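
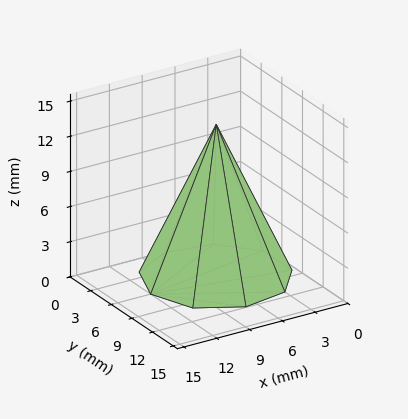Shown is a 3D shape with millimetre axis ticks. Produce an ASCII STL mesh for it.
Reading the render: the shape is a regular 9-sided pyramid, base circumscribed radius ≈ 6 mm, apex at z ≈ 13 mm (dimensions read to the nearest mm from the axis ticks). For the STL, each face is triangulated and given an outward normal.

solid part
  facet normal 0.0000 0.0000 -1.0000
    outer loop
      vertex 7.0 11.9 0.0
      vertex 10.6 9.9 0.0
      vertex 12.0 6.0 0.0
    endloop
  endfacet
  facet normal 0.0000 0.0000 -1.0000
    outer loop
      vertex 3.0 11.2 0.0
      vertex 7.0 11.9 0.0
      vertex 12.0 6.0 0.0
    endloop
  endfacet
  facet normal 0.0000 0.0000 -1.0000
    outer loop
      vertex 0.4 8.1 0.0
      vertex 3.0 11.2 0.0
      vertex 12.0 6.0 0.0
    endloop
  endfacet
  facet normal 0.0000 0.0000 -1.0000
    outer loop
      vertex 0.4 3.9 0.0
      vertex 0.4 8.1 0.0
      vertex 12.0 6.0 0.0
    endloop
  endfacet
  facet normal 0.0000 0.0000 -1.0000
    outer loop
      vertex 3.0 0.8 0.0
      vertex 0.4 3.9 0.0
      vertex 12.0 6.0 0.0
    endloop
  endfacet
  facet normal 0.0000 0.0000 -1.0000
    outer loop
      vertex 7.0 0.1 0.0
      vertex 3.0 0.8 0.0
      vertex 12.0 6.0 0.0
    endloop
  endfacet
  facet normal 0.0000 0.0000 -1.0000
    outer loop
      vertex 10.6 2.1 0.0
      vertex 7.0 0.1 0.0
      vertex 12.0 6.0 0.0
    endloop
  endfacet
  facet normal 0.8633 0.3099 0.3984
    outer loop
      vertex 12.0 6.0 0.0
      vertex 10.6 9.9 0.0
      vertex 6.0 6.0 13.0
    endloop
  endfacet
  facet normal 0.4455 0.8019 0.3982
    outer loop
      vertex 10.6 9.9 0.0
      vertex 7.0 11.9 0.0
      vertex 6.0 6.0 13.0
    endloop
  endfacet
  facet normal -0.1581 0.9037 0.3980
    outer loop
      vertex 7.0 11.9 0.0
      vertex 3.0 11.2 0.0
      vertex 6.0 6.0 13.0
    endloop
  endfacet
  facet normal -0.7029 0.5895 0.3980
    outer loop
      vertex 3.0 11.2 0.0
      vertex 0.4 8.1 0.0
      vertex 6.0 6.0 13.0
    endloop
  endfacet
  facet normal -0.9184 0.0000 0.3956
    outer loop
      vertex 0.4 8.1 0.0
      vertex 0.4 3.9 0.0
      vertex 6.0 6.0 13.0
    endloop
  endfacet
  facet normal -0.7029 -0.5895 0.3980
    outer loop
      vertex 0.4 3.9 0.0
      vertex 3.0 0.8 0.0
      vertex 6.0 6.0 13.0
    endloop
  endfacet
  facet normal -0.1581 -0.9037 0.3980
    outer loop
      vertex 3.0 0.8 0.0
      vertex 7.0 0.1 0.0
      vertex 6.0 6.0 13.0
    endloop
  endfacet
  facet normal 0.4455 -0.8019 0.3982
    outer loop
      vertex 7.0 0.1 0.0
      vertex 10.6 2.1 0.0
      vertex 6.0 6.0 13.0
    endloop
  endfacet
  facet normal 0.8633 -0.3099 0.3984
    outer loop
      vertex 10.6 2.1 0.0
      vertex 12.0 6.0 0.0
      vertex 6.0 6.0 13.0
    endloop
  endfacet
endsolid part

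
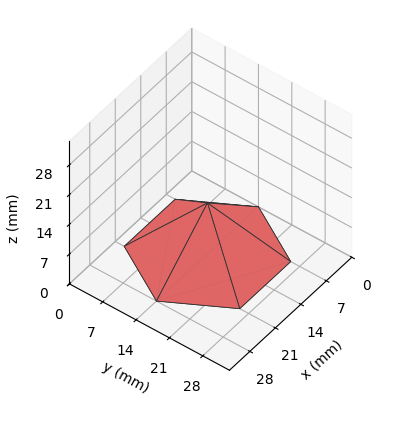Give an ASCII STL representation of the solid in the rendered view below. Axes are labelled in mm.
Reading the render: the shape is a regular 6-sided pyramid, base circumscribed radius ≈ 14 mm, apex at z ≈ 12 mm (dimensions read to the nearest mm from the axis ticks). For the STL, each face is triangulated and given an outward normal.

solid part
  facet normal 0.0000 0.0000 -1.0000
    outer loop
      vertex 7.00 26.12 0.00
      vertex 21.00 26.12 0.00
      vertex 28.00 14.00 0.00
    endloop
  endfacet
  facet normal 0.0000 0.0000 -1.0000
    outer loop
      vertex 0.00 14.00 0.00
      vertex 7.00 26.12 0.00
      vertex 28.00 14.00 0.00
    endloop
  endfacet
  facet normal 0.0000 0.0000 -1.0000
    outer loop
      vertex 7.00 1.88 0.00
      vertex 0.00 14.00 0.00
      vertex 28.00 14.00 0.00
    endloop
  endfacet
  facet normal 0.0000 0.0000 -1.0000
    outer loop
      vertex 21.00 1.88 0.00
      vertex 7.00 1.88 0.00
      vertex 28.00 14.00 0.00
    endloop
  endfacet
  facet normal 0.6092 0.3518 0.7107
    outer loop
      vertex 28.00 14.00 0.00
      vertex 21.00 26.12 0.00
      vertex 14.00 14.00 12.00
    endloop
  endfacet
  facet normal 0.0000 0.7036 0.7106
    outer loop
      vertex 21.00 26.12 0.00
      vertex 7.00 26.12 0.00
      vertex 14.00 14.00 12.00
    endloop
  endfacet
  facet normal -0.6092 0.3518 0.7107
    outer loop
      vertex 7.00 26.12 0.00
      vertex 0.00 14.00 0.00
      vertex 14.00 14.00 12.00
    endloop
  endfacet
  facet normal -0.6092 -0.3518 0.7107
    outer loop
      vertex 0.00 14.00 0.00
      vertex 7.00 1.88 0.00
      vertex 14.00 14.00 12.00
    endloop
  endfacet
  facet normal 0.0000 -0.7036 0.7106
    outer loop
      vertex 7.00 1.88 0.00
      vertex 21.00 1.88 0.00
      vertex 14.00 14.00 12.00
    endloop
  endfacet
  facet normal 0.6092 -0.3518 0.7107
    outer loop
      vertex 21.00 1.88 0.00
      vertex 28.00 14.00 0.00
      vertex 14.00 14.00 12.00
    endloop
  endfacet
endsolid part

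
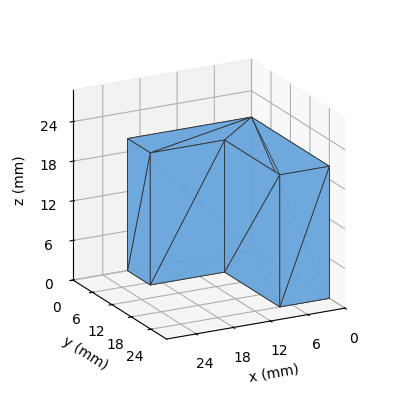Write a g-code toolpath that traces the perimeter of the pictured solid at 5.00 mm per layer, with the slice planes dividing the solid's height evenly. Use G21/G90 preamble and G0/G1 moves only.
Reading the render: the shape is an L-shaped prism: outer 20 × 24 mm, arm thicknesses ≈ 7 mm (horizontal) and 8 mm (vertical), extruded 20 mm in z (dimensions read to the nearest mm from the axis ticks). For the g-code, the solid's height is divided into equal slices at the stated Δz and each level perimeter traced with G1 moves after a G0 lift.

; perimeter-only toolpath
G21 ; units = mm
G90 ; absolute positioning
G28 ; home
; layer 1
G0 Z5.00
G0 X0.00 Y0.00
G1 X20.00 Y0.00
G1 X20.00 Y7.00
G1 X8.00 Y7.00
G1 X8.00 Y24.00
G1 X0.00 Y24.00
G1 X0.00 Y0.00
; layer 2
G0 Z10.00
G0 X0.00 Y0.00
G1 X20.00 Y0.00
G1 X20.00 Y7.00
G1 X8.00 Y7.00
G1 X8.00 Y24.00
G1 X0.00 Y24.00
G1 X0.00 Y0.00
; layer 3
G0 Z15.00
G0 X0.00 Y0.00
G1 X20.00 Y0.00
G1 X20.00 Y7.00
G1 X8.00 Y7.00
G1 X8.00 Y24.00
G1 X0.00 Y24.00
G1 X0.00 Y0.00
; layer 4
G0 Z20.00
G0 X0.00 Y0.00
G1 X20.00 Y0.00
G1 X20.00 Y7.00
G1 X8.00 Y7.00
G1 X8.00 Y24.00
G1 X0.00 Y24.00
G1 X0.00 Y0.00
M2 ; end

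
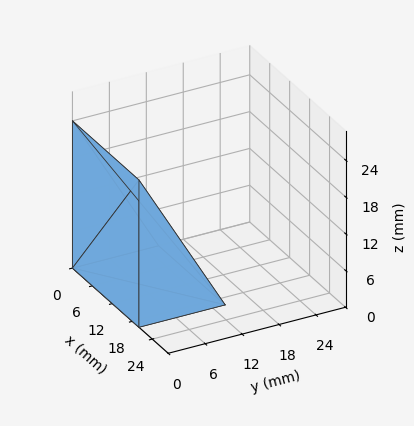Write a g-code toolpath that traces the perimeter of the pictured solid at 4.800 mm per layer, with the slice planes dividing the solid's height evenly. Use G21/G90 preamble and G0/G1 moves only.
Reading the render: the shape is a wedge (ramp): 20 × 14 mm base, rising to 24 mm along the y=0 edge and sloping linearly to z=0 at y=14 (dimensions read to the nearest mm from the axis ticks). For the g-code, the solid's height is divided into equal slices at the stated Δz and each level perimeter traced with G1 moves after a G0 lift.

; perimeter-only toolpath
G21 ; units = mm
G90 ; absolute positioning
G28 ; home
; layer 1
G0 Z4.800
G0 X0.000 Y0.000
G1 X20.000 Y0.000
G1 X20.000 Y11.200
G1 X0.000 Y11.200
G1 X0.000 Y0.000
; layer 2
G0 Z9.600
G0 X0.000 Y0.000
G1 X20.000 Y0.000
G1 X20.000 Y8.400
G1 X0.000 Y8.400
G1 X0.000 Y0.000
; layer 3
G0 Z14.400
G0 X0.000 Y0.000
G1 X20.000 Y0.000
G1 X20.000 Y5.600
G1 X0.000 Y5.600
G1 X0.000 Y0.000
; layer 4
G0 Z19.200
G0 X0.000 Y0.000
G1 X20.000 Y0.000
G1 X20.000 Y2.800
G1 X0.000 Y2.800
G1 X0.000 Y0.000
M2 ; end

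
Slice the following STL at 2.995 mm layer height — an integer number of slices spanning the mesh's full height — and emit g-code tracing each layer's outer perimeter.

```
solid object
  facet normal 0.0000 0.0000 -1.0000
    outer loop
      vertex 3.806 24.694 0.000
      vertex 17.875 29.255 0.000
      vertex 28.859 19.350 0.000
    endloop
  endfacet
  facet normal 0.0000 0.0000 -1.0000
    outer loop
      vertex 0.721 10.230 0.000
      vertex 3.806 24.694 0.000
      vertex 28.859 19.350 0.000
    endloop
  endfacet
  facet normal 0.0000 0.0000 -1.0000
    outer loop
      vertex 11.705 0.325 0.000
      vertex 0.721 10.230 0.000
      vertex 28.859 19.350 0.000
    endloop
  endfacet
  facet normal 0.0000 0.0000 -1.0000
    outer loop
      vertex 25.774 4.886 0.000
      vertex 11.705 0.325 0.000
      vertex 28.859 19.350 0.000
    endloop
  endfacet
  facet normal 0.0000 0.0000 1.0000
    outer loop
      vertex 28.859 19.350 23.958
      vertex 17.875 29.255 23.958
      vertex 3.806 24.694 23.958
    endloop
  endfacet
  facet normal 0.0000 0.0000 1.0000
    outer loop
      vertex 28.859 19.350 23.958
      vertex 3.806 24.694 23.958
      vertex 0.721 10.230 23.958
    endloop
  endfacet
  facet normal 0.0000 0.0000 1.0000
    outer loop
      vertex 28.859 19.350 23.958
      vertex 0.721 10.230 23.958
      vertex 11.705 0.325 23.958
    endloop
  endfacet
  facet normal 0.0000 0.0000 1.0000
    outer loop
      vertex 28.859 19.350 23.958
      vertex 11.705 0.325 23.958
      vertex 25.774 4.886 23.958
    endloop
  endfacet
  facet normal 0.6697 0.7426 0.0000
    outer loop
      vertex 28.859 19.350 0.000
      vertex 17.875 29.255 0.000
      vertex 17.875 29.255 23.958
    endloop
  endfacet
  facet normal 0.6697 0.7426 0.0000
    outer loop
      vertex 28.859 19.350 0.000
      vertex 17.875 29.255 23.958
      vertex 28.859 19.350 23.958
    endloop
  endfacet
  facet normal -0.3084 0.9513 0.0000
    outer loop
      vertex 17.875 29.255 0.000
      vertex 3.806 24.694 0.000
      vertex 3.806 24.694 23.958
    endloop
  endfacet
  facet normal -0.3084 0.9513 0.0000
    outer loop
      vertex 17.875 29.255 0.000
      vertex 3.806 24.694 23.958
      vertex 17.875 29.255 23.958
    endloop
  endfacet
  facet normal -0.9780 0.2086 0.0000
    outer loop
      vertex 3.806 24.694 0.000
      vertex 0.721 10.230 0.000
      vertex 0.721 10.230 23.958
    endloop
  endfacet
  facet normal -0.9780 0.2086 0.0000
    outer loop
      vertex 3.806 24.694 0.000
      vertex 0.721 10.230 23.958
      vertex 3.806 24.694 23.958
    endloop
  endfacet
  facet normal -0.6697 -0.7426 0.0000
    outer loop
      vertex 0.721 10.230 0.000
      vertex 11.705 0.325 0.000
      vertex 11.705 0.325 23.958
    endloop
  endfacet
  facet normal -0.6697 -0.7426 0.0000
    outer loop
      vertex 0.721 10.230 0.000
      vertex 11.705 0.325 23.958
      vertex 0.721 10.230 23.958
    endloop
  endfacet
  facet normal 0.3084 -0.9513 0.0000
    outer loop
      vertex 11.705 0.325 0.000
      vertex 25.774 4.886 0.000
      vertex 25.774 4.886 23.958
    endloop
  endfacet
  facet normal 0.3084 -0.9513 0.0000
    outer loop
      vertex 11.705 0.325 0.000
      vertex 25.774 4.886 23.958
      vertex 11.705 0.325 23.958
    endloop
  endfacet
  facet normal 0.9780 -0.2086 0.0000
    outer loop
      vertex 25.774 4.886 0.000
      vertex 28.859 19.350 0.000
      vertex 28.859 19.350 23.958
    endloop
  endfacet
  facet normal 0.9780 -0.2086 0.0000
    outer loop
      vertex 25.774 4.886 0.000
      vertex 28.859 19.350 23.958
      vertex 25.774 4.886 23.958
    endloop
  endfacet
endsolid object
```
; perimeter-only toolpath
G21 ; units = mm
G90 ; absolute positioning
G28 ; home
; layer 1
G0 Z2.995
G0 X28.859 Y19.350
G1 X17.875 Y29.255
G1 X3.806 Y24.694
G1 X0.721 Y10.230
G1 X11.705 Y0.325
G1 X25.774 Y4.886
G1 X28.859 Y19.350
; layer 2
G0 Z5.989
G0 X28.859 Y19.350
G1 X17.875 Y29.255
G1 X3.806 Y24.694
G1 X0.721 Y10.230
G1 X11.705 Y0.325
G1 X25.774 Y4.886
G1 X28.859 Y19.350
; layer 3
G0 Z8.984
G0 X28.859 Y19.350
G1 X17.875 Y29.255
G1 X3.806 Y24.694
G1 X0.721 Y10.230
G1 X11.705 Y0.325
G1 X25.774 Y4.886
G1 X28.859 Y19.350
; layer 4
G0 Z11.979
G0 X28.859 Y19.350
G1 X17.875 Y29.255
G1 X3.806 Y24.694
G1 X0.721 Y10.230
G1 X11.705 Y0.325
G1 X25.774 Y4.886
G1 X28.859 Y19.350
; layer 5
G0 Z14.974
G0 X28.859 Y19.350
G1 X17.875 Y29.255
G1 X3.806 Y24.694
G1 X0.721 Y10.230
G1 X11.705 Y0.325
G1 X25.774 Y4.886
G1 X28.859 Y19.350
; layer 6
G0 Z17.968
G0 X28.859 Y19.350
G1 X17.875 Y29.255
G1 X3.806 Y24.694
G1 X0.721 Y10.230
G1 X11.705 Y0.325
G1 X25.774 Y4.886
G1 X28.859 Y19.350
; layer 7
G0 Z20.963
G0 X28.859 Y19.350
G1 X17.875 Y29.255
G1 X3.806 Y24.694
G1 X0.721 Y10.230
G1 X11.705 Y0.325
G1 X25.774 Y4.886
G1 X28.859 Y19.350
; layer 8
G0 Z23.958
G0 X28.859 Y19.350
G1 X17.875 Y29.255
G1 X3.806 Y24.694
G1 X0.721 Y10.230
G1 X11.705 Y0.325
G1 X25.774 Y4.886
G1 X28.859 Y19.350
M2 ; end

The solid is a regular 6-sided prism (a cylinder approximated with 6 flat sides), circumscribed radius ≈ 14.8 mm, height ≈ 24 mm. Slicing at Δz = 2.995 mm — 8 equal slices spanning the solid's height, so layer i sits at z = i·h/8 — gives 8 non-empty perimeters. Each is a 6-segment closed polygon; G0 lifts to the layer z and rapids to the start vertex, then G1 traces the edges.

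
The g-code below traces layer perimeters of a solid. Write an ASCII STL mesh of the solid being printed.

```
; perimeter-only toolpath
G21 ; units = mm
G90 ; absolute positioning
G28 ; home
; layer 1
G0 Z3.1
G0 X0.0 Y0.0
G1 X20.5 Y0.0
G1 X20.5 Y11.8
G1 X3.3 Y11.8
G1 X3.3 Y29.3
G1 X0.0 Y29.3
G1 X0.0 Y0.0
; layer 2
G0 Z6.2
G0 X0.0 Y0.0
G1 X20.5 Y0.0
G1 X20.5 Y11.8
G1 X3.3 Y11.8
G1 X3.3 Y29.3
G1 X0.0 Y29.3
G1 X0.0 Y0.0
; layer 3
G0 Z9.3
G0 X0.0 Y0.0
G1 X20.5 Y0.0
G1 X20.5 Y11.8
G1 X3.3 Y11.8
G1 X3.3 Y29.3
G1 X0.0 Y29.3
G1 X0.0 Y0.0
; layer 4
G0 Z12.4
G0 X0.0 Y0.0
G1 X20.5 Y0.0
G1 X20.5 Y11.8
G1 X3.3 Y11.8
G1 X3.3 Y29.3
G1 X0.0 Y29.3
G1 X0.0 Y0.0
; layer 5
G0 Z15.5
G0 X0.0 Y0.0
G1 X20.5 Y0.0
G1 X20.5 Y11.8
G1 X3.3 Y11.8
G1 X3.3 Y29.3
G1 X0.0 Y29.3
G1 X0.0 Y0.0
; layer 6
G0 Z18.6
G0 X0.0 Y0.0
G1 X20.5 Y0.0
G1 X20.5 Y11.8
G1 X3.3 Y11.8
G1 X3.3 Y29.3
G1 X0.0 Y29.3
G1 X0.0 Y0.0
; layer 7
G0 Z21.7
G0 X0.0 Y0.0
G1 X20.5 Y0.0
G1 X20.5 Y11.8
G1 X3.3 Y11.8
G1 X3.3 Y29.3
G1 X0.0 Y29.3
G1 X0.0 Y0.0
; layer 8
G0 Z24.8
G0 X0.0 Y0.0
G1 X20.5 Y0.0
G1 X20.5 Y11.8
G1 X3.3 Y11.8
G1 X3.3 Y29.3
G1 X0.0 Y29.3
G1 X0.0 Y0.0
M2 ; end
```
solid part
  facet normal 0.0000 0.0000 -1.0000
    outer loop
      vertex 20.5 11.8 0.0
      vertex 20.5 0.0 0.0
      vertex 0.0 0.0 0.0
    endloop
  endfacet
  facet normal 0.0000 0.0000 -1.0000
    outer loop
      vertex 3.3 11.8 0.0
      vertex 20.5 11.8 0.0
      vertex 0.0 0.0 0.0
    endloop
  endfacet
  facet normal 0.0000 0.0000 -1.0000
    outer loop
      vertex 3.3 29.3 0.0
      vertex 3.3 11.8 0.0
      vertex 0.0 0.0 0.0
    endloop
  endfacet
  facet normal 0.0000 0.0000 -1.0000
    outer loop
      vertex 0.0 29.3 0.0
      vertex 3.3 29.3 0.0
      vertex 0.0 0.0 0.0
    endloop
  endfacet
  facet normal 0.0000 0.0000 1.0000
    outer loop
      vertex 0.0 0.0 24.8
      vertex 20.5 0.0 24.8
      vertex 20.5 11.8 24.8
    endloop
  endfacet
  facet normal 0.0000 0.0000 1.0000
    outer loop
      vertex 0.0 0.0 24.8
      vertex 20.5 11.8 24.8
      vertex 3.3 11.8 24.8
    endloop
  endfacet
  facet normal 0.0000 0.0000 1.0000
    outer loop
      vertex 0.0 0.0 24.8
      vertex 3.3 11.8 24.8
      vertex 3.3 29.3 24.8
    endloop
  endfacet
  facet normal 0.0000 0.0000 1.0000
    outer loop
      vertex 0.0 0.0 24.8
      vertex 3.3 29.3 24.8
      vertex 0.0 29.3 24.8
    endloop
  endfacet
  facet normal 0.0000 -1.0000 0.0000
    outer loop
      vertex 0.0 0.0 0.0
      vertex 20.5 0.0 0.0
      vertex 20.5 0.0 24.8
    endloop
  endfacet
  facet normal 0.0000 -1.0000 0.0000
    outer loop
      vertex 0.0 0.0 0.0
      vertex 20.5 0.0 24.8
      vertex 0.0 0.0 24.8
    endloop
  endfacet
  facet normal 1.0000 0.0000 0.0000
    outer loop
      vertex 20.5 0.0 0.0
      vertex 20.5 11.8 0.0
      vertex 20.5 11.8 24.8
    endloop
  endfacet
  facet normal 1.0000 0.0000 0.0000
    outer loop
      vertex 20.5 0.0 0.0
      vertex 20.5 11.8 24.8
      vertex 20.5 0.0 24.8
    endloop
  endfacet
  facet normal 0.0000 1.0000 0.0000
    outer loop
      vertex 20.5 11.8 0.0
      vertex 3.3 11.8 0.0
      vertex 3.3 11.8 24.8
    endloop
  endfacet
  facet normal 0.0000 1.0000 0.0000
    outer loop
      vertex 20.5 11.8 0.0
      vertex 3.3 11.8 24.8
      vertex 20.5 11.8 24.8
    endloop
  endfacet
  facet normal 1.0000 0.0000 0.0000
    outer loop
      vertex 3.3 11.8 0.0
      vertex 3.3 29.3 0.0
      vertex 3.3 29.3 24.8
    endloop
  endfacet
  facet normal 1.0000 0.0000 0.0000
    outer loop
      vertex 3.3 11.8 0.0
      vertex 3.3 29.3 24.8
      vertex 3.3 11.8 24.8
    endloop
  endfacet
  facet normal 0.0000 1.0000 0.0000
    outer loop
      vertex 3.3 29.3 0.0
      vertex 0.0 29.3 0.0
      vertex 0.0 29.3 24.8
    endloop
  endfacet
  facet normal 0.0000 1.0000 0.0000
    outer loop
      vertex 3.3 29.3 0.0
      vertex 0.0 29.3 24.8
      vertex 3.3 29.3 24.8
    endloop
  endfacet
  facet normal -1.0000 0.0000 0.0000
    outer loop
      vertex 0.0 29.3 0.0
      vertex 0.0 0.0 0.0
      vertex 0.0 0.0 24.8
    endloop
  endfacet
  facet normal -1.0000 0.0000 0.0000
    outer loop
      vertex 0.0 29.3 0.0
      vertex 0.0 0.0 24.8
      vertex 0.0 29.3 24.8
    endloop
  endfacet
endsolid part

The G0 Z moves step by Δz≈3.1 mm. Every layer's G1 loop is the same polygon, so the solid is a straight extrusion of it from z=0 to z≈24.8. Closing with flat bottom and top caps and triangulating gives 20 facets — an L-shaped prism: outer 20.5 × 29.3 mm, arm thicknesses ≈ 11.8 mm (horizontal) and 3.3 mm (vertical), extruded 24.8 mm in z.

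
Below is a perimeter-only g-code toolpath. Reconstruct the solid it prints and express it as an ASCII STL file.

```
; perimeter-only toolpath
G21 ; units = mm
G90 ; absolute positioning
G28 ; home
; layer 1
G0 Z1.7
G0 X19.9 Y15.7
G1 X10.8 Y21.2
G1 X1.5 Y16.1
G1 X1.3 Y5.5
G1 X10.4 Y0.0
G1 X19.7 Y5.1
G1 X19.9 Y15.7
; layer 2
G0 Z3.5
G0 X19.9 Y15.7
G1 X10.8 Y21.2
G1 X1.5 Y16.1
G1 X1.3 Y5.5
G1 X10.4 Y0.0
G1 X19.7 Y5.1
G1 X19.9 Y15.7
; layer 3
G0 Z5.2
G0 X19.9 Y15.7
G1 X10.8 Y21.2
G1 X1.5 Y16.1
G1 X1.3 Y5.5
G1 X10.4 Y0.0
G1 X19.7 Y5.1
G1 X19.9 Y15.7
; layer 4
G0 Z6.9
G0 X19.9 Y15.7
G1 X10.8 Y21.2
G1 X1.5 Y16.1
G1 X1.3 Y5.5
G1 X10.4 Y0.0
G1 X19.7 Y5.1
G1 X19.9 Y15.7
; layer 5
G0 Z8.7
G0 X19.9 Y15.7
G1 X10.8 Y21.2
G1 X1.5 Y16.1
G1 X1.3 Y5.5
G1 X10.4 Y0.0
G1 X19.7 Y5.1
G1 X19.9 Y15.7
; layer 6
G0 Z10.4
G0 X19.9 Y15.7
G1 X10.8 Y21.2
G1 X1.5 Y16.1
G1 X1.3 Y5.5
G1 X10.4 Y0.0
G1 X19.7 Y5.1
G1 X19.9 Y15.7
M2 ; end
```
solid part
  facet normal 0.0000 0.0000 -1.0000
    outer loop
      vertex 1.5 16.1 0.0
      vertex 10.8 21.2 0.0
      vertex 19.9 15.7 0.0
    endloop
  endfacet
  facet normal 0.0000 0.0000 -1.0000
    outer loop
      vertex 1.3 5.5 0.0
      vertex 1.5 16.1 0.0
      vertex 19.9 15.7 0.0
    endloop
  endfacet
  facet normal 0.0000 0.0000 -1.0000
    outer loop
      vertex 10.4 0.0 0.0
      vertex 1.3 5.5 0.0
      vertex 19.9 15.7 0.0
    endloop
  endfacet
  facet normal 0.0000 0.0000 -1.0000
    outer loop
      vertex 19.7 5.1 0.0
      vertex 10.4 0.0 0.0
      vertex 19.9 15.7 0.0
    endloop
  endfacet
  facet normal 0.0000 0.0000 1.0000
    outer loop
      vertex 19.9 15.7 10.4
      vertex 10.8 21.2 10.4
      vertex 1.5 16.1 10.4
    endloop
  endfacet
  facet normal 0.0000 0.0000 1.0000
    outer loop
      vertex 19.9 15.7 10.4
      vertex 1.5 16.1 10.4
      vertex 1.3 5.5 10.4
    endloop
  endfacet
  facet normal 0.0000 0.0000 1.0000
    outer loop
      vertex 19.9 15.7 10.4
      vertex 1.3 5.5 10.4
      vertex 10.4 0.0 10.4
    endloop
  endfacet
  facet normal 0.0000 0.0000 1.0000
    outer loop
      vertex 19.9 15.7 10.4
      vertex 10.4 0.0 10.4
      vertex 19.7 5.1 10.4
    endloop
  endfacet
  facet normal 0.5173 0.8558 0.0000
    outer loop
      vertex 19.9 15.7 0.0
      vertex 10.8 21.2 0.0
      vertex 10.8 21.2 10.4
    endloop
  endfacet
  facet normal 0.5173 0.8558 0.0000
    outer loop
      vertex 19.9 15.7 0.0
      vertex 10.8 21.2 10.4
      vertex 19.9 15.7 10.4
    endloop
  endfacet
  facet normal -0.4808 0.8768 0.0000
    outer loop
      vertex 10.8 21.2 0.0
      vertex 1.5 16.1 0.0
      vertex 1.5 16.1 10.4
    endloop
  endfacet
  facet normal -0.4808 0.8768 0.0000
    outer loop
      vertex 10.8 21.2 0.0
      vertex 1.5 16.1 10.4
      vertex 10.8 21.2 10.4
    endloop
  endfacet
  facet normal -0.9998 0.0189 0.0000
    outer loop
      vertex 1.5 16.1 0.0
      vertex 1.3 5.5 0.0
      vertex 1.3 5.5 10.4
    endloop
  endfacet
  facet normal -0.9998 0.0189 0.0000
    outer loop
      vertex 1.5 16.1 0.0
      vertex 1.3 5.5 10.4
      vertex 1.5 16.1 10.4
    endloop
  endfacet
  facet normal -0.5173 -0.8558 0.0000
    outer loop
      vertex 1.3 5.5 0.0
      vertex 10.4 0.0 0.0
      vertex 10.4 0.0 10.4
    endloop
  endfacet
  facet normal -0.5173 -0.8558 0.0000
    outer loop
      vertex 1.3 5.5 0.0
      vertex 10.4 0.0 10.4
      vertex 1.3 5.5 10.4
    endloop
  endfacet
  facet normal 0.4808 -0.8768 0.0000
    outer loop
      vertex 10.4 0.0 0.0
      vertex 19.7 5.1 0.0
      vertex 19.7 5.1 10.4
    endloop
  endfacet
  facet normal 0.4808 -0.8768 0.0000
    outer loop
      vertex 10.4 0.0 0.0
      vertex 19.7 5.1 10.4
      vertex 10.4 0.0 10.4
    endloop
  endfacet
  facet normal 0.9998 -0.0189 0.0000
    outer loop
      vertex 19.7 5.1 0.0
      vertex 19.9 15.7 0.0
      vertex 19.9 15.7 10.4
    endloop
  endfacet
  facet normal 0.9998 -0.0189 0.0000
    outer loop
      vertex 19.7 5.1 0.0
      vertex 19.9 15.7 10.4
      vertex 19.7 5.1 10.4
    endloop
  endfacet
endsolid part

The G0 Z moves step by Δz≈1.7 mm. Every layer's G1 loop is the same polygon, so the solid is a straight extrusion of it from z=0 to z≈10.4. Closing with flat bottom and top caps and triangulating gives 20 facets — a regular 6-sided prism (a cylinder approximated with 6 flat sides), circumscribed radius ≈ 10.6 mm, height ≈ 10.4 mm.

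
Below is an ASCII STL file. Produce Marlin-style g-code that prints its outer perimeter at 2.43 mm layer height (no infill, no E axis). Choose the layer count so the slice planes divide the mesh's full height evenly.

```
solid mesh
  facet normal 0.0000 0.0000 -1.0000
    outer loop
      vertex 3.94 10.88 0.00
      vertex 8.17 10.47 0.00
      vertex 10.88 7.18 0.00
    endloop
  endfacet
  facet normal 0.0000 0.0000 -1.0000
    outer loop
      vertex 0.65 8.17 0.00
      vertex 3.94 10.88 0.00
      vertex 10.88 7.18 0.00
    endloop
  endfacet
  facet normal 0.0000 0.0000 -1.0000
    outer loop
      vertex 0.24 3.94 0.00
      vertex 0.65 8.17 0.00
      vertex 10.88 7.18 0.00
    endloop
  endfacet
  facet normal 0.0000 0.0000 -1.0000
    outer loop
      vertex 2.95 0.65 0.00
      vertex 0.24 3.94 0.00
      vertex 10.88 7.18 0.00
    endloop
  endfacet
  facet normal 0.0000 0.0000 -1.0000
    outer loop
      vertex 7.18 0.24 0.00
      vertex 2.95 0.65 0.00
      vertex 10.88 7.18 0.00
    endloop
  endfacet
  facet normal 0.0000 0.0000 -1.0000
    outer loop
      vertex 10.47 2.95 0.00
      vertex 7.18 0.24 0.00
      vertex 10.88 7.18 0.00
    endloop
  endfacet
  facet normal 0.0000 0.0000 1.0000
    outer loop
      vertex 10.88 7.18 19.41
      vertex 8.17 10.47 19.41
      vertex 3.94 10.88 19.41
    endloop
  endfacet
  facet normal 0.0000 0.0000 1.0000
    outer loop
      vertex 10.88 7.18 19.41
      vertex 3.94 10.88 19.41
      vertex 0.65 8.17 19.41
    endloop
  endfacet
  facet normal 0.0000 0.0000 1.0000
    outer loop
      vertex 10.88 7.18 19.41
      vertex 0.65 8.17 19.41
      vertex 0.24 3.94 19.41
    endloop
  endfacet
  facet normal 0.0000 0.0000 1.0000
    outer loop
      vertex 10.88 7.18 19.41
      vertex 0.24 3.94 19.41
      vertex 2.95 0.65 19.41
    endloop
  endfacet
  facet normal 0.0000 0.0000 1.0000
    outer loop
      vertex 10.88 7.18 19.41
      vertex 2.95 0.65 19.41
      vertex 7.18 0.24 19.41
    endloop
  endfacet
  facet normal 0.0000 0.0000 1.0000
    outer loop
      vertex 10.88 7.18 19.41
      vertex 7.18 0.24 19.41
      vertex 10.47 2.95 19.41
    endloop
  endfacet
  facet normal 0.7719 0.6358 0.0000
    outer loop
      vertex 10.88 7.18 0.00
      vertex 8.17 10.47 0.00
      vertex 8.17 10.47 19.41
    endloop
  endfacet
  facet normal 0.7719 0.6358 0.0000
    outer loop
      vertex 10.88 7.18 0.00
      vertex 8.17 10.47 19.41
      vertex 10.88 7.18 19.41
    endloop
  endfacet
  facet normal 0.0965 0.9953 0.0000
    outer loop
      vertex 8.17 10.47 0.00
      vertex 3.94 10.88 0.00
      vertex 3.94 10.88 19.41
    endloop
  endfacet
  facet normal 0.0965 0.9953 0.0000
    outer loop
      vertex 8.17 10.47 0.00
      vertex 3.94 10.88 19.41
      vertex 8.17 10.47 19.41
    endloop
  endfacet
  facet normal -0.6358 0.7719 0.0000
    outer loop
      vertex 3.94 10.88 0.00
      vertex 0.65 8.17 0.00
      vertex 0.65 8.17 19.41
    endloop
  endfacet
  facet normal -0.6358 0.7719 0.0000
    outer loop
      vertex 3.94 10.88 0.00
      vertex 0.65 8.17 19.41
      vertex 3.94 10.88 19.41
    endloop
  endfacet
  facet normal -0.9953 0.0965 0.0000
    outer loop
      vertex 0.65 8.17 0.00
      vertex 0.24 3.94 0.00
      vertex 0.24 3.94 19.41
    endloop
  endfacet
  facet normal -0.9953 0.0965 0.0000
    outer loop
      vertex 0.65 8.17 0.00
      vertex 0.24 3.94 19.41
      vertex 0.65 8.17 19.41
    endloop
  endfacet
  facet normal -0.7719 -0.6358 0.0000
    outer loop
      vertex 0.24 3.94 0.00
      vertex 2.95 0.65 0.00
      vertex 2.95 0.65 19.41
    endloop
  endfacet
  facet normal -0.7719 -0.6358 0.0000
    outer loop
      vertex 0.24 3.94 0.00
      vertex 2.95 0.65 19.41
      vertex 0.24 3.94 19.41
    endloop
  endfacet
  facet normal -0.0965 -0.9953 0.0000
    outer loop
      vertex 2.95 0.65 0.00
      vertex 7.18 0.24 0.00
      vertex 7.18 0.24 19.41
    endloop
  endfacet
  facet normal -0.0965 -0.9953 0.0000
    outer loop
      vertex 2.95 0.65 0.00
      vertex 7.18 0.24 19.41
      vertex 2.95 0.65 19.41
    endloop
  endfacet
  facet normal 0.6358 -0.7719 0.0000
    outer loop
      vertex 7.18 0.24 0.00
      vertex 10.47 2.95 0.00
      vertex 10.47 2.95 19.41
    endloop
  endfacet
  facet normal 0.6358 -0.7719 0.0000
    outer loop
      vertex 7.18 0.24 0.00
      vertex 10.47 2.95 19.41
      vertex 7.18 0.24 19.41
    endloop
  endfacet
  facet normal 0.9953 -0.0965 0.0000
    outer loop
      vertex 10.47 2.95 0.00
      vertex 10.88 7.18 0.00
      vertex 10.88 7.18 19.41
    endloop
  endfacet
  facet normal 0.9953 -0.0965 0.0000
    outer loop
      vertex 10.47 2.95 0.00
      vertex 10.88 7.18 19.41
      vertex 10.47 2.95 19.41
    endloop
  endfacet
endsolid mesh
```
; perimeter-only toolpath
G21 ; units = mm
G90 ; absolute positioning
G28 ; home
; layer 1
G0 Z2.43
G0 X10.88 Y7.18
G1 X8.17 Y10.47
G1 X3.94 Y10.88
G1 X0.65 Y8.17
G1 X0.24 Y3.94
G1 X2.95 Y0.65
G1 X7.18 Y0.24
G1 X10.47 Y2.95
G1 X10.88 Y7.18
; layer 2
G0 Z4.85
G0 X10.88 Y7.18
G1 X8.17 Y10.47
G1 X3.94 Y10.88
G1 X0.65 Y8.17
G1 X0.24 Y3.94
G1 X2.95 Y0.65
G1 X7.18 Y0.24
G1 X10.47 Y2.95
G1 X10.88 Y7.18
; layer 3
G0 Z7.28
G0 X10.88 Y7.18
G1 X8.17 Y10.47
G1 X3.94 Y10.88
G1 X0.65 Y8.17
G1 X0.24 Y3.94
G1 X2.95 Y0.65
G1 X7.18 Y0.24
G1 X10.47 Y2.95
G1 X10.88 Y7.18
; layer 4
G0 Z9.71
G0 X10.88 Y7.18
G1 X8.17 Y10.47
G1 X3.94 Y10.88
G1 X0.65 Y8.17
G1 X0.24 Y3.94
G1 X2.95 Y0.65
G1 X7.18 Y0.24
G1 X10.47 Y2.95
G1 X10.88 Y7.18
; layer 5
G0 Z12.13
G0 X10.88 Y7.18
G1 X8.17 Y10.47
G1 X3.94 Y10.88
G1 X0.65 Y8.17
G1 X0.24 Y3.94
G1 X2.95 Y0.65
G1 X7.18 Y0.24
G1 X10.47 Y2.95
G1 X10.88 Y7.18
; layer 6
G0 Z14.56
G0 X10.88 Y7.18
G1 X8.17 Y10.47
G1 X3.94 Y10.88
G1 X0.65 Y8.17
G1 X0.24 Y3.94
G1 X2.95 Y0.65
G1 X7.18 Y0.24
G1 X10.47 Y2.95
G1 X10.88 Y7.18
; layer 7
G0 Z16.98
G0 X10.88 Y7.18
G1 X8.17 Y10.47
G1 X3.94 Y10.88
G1 X0.65 Y8.17
G1 X0.24 Y3.94
G1 X2.95 Y0.65
G1 X7.18 Y0.24
G1 X10.47 Y2.95
G1 X10.88 Y7.18
; layer 8
G0 Z19.41
G0 X10.88 Y7.18
G1 X8.17 Y10.47
G1 X3.94 Y10.88
G1 X0.65 Y8.17
G1 X0.24 Y3.94
G1 X2.95 Y0.65
G1 X7.18 Y0.24
G1 X10.47 Y2.95
G1 X10.88 Y7.18
M2 ; end

The solid is a regular 8-sided prism (a cylinder approximated with 8 flat sides), circumscribed radius ≈ 5.56 mm, height ≈ 19.4 mm. Slicing at Δz = 2.43 mm — 8 equal slices spanning the solid's height, so layer i sits at z = i·h/8 — gives 8 non-empty perimeters. Each is a 8-segment closed polygon; G0 lifts to the layer z and rapids to the start vertex, then G1 traces the edges.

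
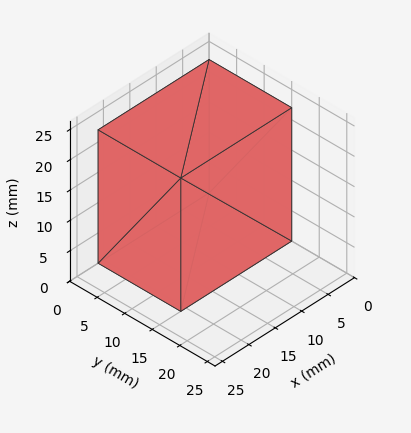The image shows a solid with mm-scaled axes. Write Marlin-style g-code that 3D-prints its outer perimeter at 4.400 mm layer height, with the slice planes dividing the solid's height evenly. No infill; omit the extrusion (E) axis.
Reading the render: the shape is a rectangular box, roughly 21 × 15 mm footprint and 22 mm tall (dimensions read to the nearest mm from the axis ticks). For the g-code, the solid's height is divided into equal slices at the stated Δz and each level perimeter traced with G1 moves after a G0 lift.

; perimeter-only toolpath
G21 ; units = mm
G90 ; absolute positioning
G28 ; home
; layer 1
G0 Z4.400
G0 X0.000 Y0.000
G1 X21.000 Y0.000
G1 X21.000 Y15.000
G1 X0.000 Y15.000
G1 X0.000 Y0.000
; layer 2
G0 Z8.800
G0 X0.000 Y0.000
G1 X21.000 Y0.000
G1 X21.000 Y15.000
G1 X0.000 Y15.000
G1 X0.000 Y0.000
; layer 3
G0 Z13.200
G0 X0.000 Y0.000
G1 X21.000 Y0.000
G1 X21.000 Y15.000
G1 X0.000 Y15.000
G1 X0.000 Y0.000
; layer 4
G0 Z17.600
G0 X0.000 Y0.000
G1 X21.000 Y0.000
G1 X21.000 Y15.000
G1 X0.000 Y15.000
G1 X0.000 Y0.000
; layer 5
G0 Z22.000
G0 X0.000 Y0.000
G1 X21.000 Y0.000
G1 X21.000 Y15.000
G1 X0.000 Y15.000
G1 X0.000 Y0.000
M2 ; end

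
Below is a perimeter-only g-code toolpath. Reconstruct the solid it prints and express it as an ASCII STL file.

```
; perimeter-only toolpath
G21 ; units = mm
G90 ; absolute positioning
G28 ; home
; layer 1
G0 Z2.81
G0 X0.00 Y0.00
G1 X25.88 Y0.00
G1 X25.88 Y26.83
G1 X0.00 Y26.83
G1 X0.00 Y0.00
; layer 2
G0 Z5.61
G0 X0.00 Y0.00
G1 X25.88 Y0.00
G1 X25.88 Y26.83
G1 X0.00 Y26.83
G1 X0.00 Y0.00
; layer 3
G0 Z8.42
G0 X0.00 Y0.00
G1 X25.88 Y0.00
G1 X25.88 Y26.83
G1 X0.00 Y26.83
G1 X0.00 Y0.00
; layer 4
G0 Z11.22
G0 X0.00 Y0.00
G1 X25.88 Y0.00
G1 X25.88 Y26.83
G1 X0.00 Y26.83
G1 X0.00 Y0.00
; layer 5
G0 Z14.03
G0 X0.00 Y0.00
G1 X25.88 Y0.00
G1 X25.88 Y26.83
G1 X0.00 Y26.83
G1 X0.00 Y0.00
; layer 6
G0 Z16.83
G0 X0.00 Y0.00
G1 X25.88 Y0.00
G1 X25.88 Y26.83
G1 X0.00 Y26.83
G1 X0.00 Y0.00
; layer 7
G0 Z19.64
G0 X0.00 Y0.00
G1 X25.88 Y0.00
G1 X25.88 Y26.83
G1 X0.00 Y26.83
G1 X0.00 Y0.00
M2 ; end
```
solid part
  facet normal 0.0000 0.0000 -1.0000
    outer loop
      vertex 25.88 26.83 0.00
      vertex 25.88 0.00 0.00
      vertex 0.00 0.00 0.00
    endloop
  endfacet
  facet normal 0.0000 0.0000 -1.0000
    outer loop
      vertex 0.00 26.83 0.00
      vertex 25.88 26.83 0.00
      vertex 0.00 0.00 0.00
    endloop
  endfacet
  facet normal 0.0000 0.0000 1.0000
    outer loop
      vertex 0.00 0.00 19.64
      vertex 25.88 0.00 19.64
      vertex 25.88 26.83 19.64
    endloop
  endfacet
  facet normal 0.0000 0.0000 1.0000
    outer loop
      vertex 0.00 0.00 19.64
      vertex 25.88 26.83 19.64
      vertex 0.00 26.83 19.64
    endloop
  endfacet
  facet normal 0.0000 -1.0000 0.0000
    outer loop
      vertex 0.00 0.00 0.00
      vertex 25.88 0.00 0.00
      vertex 25.88 0.00 19.64
    endloop
  endfacet
  facet normal 0.0000 -1.0000 0.0000
    outer loop
      vertex 0.00 0.00 0.00
      vertex 25.88 0.00 19.64
      vertex 0.00 0.00 19.64
    endloop
  endfacet
  facet normal 0.0000 1.0000 0.0000
    outer loop
      vertex 25.88 26.83 19.64
      vertex 25.88 26.83 0.00
      vertex 0.00 26.83 0.00
    endloop
  endfacet
  facet normal 0.0000 1.0000 0.0000
    outer loop
      vertex 0.00 26.83 19.64
      vertex 25.88 26.83 19.64
      vertex 0.00 26.83 0.00
    endloop
  endfacet
  facet normal -1.0000 0.0000 0.0000
    outer loop
      vertex 0.00 26.83 19.64
      vertex 0.00 26.83 0.00
      vertex 0.00 0.00 0.00
    endloop
  endfacet
  facet normal -1.0000 0.0000 0.0000
    outer loop
      vertex 0.00 0.00 19.64
      vertex 0.00 26.83 19.64
      vertex 0.00 0.00 0.00
    endloop
  endfacet
  facet normal 1.0000 0.0000 0.0000
    outer loop
      vertex 25.88 0.00 0.00
      vertex 25.88 26.83 0.00
      vertex 25.88 26.83 19.64
    endloop
  endfacet
  facet normal 1.0000 0.0000 0.0000
    outer loop
      vertex 25.88 0.00 0.00
      vertex 25.88 26.83 19.64
      vertex 25.88 0.00 19.64
    endloop
  endfacet
endsolid part

The G0 Z moves step by Δz≈2.81 mm. Every layer's G1 loop is the same polygon, so the solid is a straight extrusion of it from z=0 to z≈19.6. Closing with flat bottom and top caps and triangulating gives 12 facets — a rectangular box, roughly 25.9 × 26.8 mm footprint and 19.6 mm tall.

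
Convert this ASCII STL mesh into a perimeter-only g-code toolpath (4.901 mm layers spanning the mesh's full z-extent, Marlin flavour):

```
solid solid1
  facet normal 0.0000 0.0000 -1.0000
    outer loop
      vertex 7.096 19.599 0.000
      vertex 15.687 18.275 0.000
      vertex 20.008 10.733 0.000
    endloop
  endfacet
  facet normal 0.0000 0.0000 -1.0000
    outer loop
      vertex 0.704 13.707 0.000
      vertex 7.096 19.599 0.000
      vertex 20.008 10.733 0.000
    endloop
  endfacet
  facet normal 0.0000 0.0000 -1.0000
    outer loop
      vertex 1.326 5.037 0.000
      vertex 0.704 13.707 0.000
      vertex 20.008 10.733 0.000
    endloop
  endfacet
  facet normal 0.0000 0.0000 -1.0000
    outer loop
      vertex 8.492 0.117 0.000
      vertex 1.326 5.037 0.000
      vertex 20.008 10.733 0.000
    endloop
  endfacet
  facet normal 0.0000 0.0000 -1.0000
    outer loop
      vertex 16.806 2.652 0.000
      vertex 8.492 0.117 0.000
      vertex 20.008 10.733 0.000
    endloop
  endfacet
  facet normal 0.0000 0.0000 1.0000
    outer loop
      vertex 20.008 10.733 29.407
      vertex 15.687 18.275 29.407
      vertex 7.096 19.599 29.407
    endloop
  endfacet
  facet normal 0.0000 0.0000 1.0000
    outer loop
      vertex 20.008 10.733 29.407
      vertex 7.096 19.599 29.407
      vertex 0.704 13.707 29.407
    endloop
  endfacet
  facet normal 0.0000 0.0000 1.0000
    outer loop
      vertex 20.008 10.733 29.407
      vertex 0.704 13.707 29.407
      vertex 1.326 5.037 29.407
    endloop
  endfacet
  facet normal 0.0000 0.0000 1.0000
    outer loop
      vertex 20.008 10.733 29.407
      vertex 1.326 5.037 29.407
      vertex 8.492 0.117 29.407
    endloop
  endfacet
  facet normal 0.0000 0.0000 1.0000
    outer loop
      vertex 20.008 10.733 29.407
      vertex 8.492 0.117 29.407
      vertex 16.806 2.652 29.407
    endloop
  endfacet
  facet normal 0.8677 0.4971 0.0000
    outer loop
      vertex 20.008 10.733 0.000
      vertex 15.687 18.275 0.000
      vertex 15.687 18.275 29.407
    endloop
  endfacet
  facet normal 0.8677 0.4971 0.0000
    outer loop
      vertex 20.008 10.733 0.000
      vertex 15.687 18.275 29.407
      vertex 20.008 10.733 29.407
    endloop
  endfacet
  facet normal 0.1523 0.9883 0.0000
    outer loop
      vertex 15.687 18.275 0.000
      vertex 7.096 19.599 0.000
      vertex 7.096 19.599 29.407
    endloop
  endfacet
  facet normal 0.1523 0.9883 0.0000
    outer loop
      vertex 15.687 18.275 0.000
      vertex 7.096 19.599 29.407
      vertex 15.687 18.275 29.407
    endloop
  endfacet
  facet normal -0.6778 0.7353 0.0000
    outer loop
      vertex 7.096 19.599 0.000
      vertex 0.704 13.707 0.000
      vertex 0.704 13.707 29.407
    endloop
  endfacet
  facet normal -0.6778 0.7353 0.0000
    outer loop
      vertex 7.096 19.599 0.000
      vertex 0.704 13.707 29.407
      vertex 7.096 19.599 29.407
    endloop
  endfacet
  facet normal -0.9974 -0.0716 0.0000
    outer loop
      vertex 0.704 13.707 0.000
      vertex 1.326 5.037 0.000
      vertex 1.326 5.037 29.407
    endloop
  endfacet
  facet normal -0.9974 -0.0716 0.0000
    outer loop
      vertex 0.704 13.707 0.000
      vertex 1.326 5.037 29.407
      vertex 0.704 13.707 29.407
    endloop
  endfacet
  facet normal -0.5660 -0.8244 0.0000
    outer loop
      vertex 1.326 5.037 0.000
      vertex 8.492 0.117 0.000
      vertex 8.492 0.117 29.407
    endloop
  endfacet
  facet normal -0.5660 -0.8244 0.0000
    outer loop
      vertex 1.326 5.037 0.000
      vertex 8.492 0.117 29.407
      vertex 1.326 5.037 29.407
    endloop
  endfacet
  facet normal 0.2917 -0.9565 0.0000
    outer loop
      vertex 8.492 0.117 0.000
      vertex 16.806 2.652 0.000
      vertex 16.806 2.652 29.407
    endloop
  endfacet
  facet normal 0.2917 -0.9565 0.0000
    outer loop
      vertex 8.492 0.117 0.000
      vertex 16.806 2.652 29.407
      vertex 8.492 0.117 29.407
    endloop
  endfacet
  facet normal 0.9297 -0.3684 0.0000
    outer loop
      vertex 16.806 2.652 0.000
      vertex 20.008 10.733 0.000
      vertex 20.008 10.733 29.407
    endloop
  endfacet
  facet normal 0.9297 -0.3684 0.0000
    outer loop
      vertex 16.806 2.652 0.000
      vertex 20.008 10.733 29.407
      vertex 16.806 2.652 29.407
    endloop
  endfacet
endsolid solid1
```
; perimeter-only toolpath
G21 ; units = mm
G90 ; absolute positioning
G28 ; home
; layer 1
G0 Z4.901
G0 X20.008 Y10.733
G1 X15.687 Y18.275
G1 X7.096 Y19.599
G1 X0.704 Y13.707
G1 X1.326 Y5.037
G1 X8.492 Y0.117
G1 X16.806 Y2.652
G1 X20.008 Y10.733
; layer 2
G0 Z9.802
G0 X20.008 Y10.733
G1 X15.687 Y18.275
G1 X7.096 Y19.599
G1 X0.704 Y13.707
G1 X1.326 Y5.037
G1 X8.492 Y0.117
G1 X16.806 Y2.652
G1 X20.008 Y10.733
; layer 3
G0 Z14.704
G0 X20.008 Y10.733
G1 X15.687 Y18.275
G1 X7.096 Y19.599
G1 X0.704 Y13.707
G1 X1.326 Y5.037
G1 X8.492 Y0.117
G1 X16.806 Y2.652
G1 X20.008 Y10.733
; layer 4
G0 Z19.605
G0 X20.008 Y10.733
G1 X15.687 Y18.275
G1 X7.096 Y19.599
G1 X0.704 Y13.707
G1 X1.326 Y5.037
G1 X8.492 Y0.117
G1 X16.806 Y2.652
G1 X20.008 Y10.733
; layer 5
G0 Z24.506
G0 X20.008 Y10.733
G1 X15.687 Y18.275
G1 X7.096 Y19.599
G1 X0.704 Y13.707
G1 X1.326 Y5.037
G1 X8.492 Y0.117
G1 X16.806 Y2.652
G1 X20.008 Y10.733
; layer 6
G0 Z29.407
G0 X20.008 Y10.733
G1 X15.687 Y18.275
G1 X7.096 Y19.599
G1 X0.704 Y13.707
G1 X1.326 Y5.037
G1 X8.492 Y0.117
G1 X16.806 Y2.652
G1 X20.008 Y10.733
M2 ; end

The solid is a regular 7-sided prism (a cylinder approximated with 7 flat sides), circumscribed radius ≈ 10 mm, height ≈ 29.4 mm. Slicing at Δz = 4.901 mm — 6 equal slices spanning the solid's height, so layer i sits at z = i·h/6 — gives 6 non-empty perimeters. Each is a 7-segment closed polygon; G0 lifts to the layer z and rapids to the start vertex, then G1 traces the edges.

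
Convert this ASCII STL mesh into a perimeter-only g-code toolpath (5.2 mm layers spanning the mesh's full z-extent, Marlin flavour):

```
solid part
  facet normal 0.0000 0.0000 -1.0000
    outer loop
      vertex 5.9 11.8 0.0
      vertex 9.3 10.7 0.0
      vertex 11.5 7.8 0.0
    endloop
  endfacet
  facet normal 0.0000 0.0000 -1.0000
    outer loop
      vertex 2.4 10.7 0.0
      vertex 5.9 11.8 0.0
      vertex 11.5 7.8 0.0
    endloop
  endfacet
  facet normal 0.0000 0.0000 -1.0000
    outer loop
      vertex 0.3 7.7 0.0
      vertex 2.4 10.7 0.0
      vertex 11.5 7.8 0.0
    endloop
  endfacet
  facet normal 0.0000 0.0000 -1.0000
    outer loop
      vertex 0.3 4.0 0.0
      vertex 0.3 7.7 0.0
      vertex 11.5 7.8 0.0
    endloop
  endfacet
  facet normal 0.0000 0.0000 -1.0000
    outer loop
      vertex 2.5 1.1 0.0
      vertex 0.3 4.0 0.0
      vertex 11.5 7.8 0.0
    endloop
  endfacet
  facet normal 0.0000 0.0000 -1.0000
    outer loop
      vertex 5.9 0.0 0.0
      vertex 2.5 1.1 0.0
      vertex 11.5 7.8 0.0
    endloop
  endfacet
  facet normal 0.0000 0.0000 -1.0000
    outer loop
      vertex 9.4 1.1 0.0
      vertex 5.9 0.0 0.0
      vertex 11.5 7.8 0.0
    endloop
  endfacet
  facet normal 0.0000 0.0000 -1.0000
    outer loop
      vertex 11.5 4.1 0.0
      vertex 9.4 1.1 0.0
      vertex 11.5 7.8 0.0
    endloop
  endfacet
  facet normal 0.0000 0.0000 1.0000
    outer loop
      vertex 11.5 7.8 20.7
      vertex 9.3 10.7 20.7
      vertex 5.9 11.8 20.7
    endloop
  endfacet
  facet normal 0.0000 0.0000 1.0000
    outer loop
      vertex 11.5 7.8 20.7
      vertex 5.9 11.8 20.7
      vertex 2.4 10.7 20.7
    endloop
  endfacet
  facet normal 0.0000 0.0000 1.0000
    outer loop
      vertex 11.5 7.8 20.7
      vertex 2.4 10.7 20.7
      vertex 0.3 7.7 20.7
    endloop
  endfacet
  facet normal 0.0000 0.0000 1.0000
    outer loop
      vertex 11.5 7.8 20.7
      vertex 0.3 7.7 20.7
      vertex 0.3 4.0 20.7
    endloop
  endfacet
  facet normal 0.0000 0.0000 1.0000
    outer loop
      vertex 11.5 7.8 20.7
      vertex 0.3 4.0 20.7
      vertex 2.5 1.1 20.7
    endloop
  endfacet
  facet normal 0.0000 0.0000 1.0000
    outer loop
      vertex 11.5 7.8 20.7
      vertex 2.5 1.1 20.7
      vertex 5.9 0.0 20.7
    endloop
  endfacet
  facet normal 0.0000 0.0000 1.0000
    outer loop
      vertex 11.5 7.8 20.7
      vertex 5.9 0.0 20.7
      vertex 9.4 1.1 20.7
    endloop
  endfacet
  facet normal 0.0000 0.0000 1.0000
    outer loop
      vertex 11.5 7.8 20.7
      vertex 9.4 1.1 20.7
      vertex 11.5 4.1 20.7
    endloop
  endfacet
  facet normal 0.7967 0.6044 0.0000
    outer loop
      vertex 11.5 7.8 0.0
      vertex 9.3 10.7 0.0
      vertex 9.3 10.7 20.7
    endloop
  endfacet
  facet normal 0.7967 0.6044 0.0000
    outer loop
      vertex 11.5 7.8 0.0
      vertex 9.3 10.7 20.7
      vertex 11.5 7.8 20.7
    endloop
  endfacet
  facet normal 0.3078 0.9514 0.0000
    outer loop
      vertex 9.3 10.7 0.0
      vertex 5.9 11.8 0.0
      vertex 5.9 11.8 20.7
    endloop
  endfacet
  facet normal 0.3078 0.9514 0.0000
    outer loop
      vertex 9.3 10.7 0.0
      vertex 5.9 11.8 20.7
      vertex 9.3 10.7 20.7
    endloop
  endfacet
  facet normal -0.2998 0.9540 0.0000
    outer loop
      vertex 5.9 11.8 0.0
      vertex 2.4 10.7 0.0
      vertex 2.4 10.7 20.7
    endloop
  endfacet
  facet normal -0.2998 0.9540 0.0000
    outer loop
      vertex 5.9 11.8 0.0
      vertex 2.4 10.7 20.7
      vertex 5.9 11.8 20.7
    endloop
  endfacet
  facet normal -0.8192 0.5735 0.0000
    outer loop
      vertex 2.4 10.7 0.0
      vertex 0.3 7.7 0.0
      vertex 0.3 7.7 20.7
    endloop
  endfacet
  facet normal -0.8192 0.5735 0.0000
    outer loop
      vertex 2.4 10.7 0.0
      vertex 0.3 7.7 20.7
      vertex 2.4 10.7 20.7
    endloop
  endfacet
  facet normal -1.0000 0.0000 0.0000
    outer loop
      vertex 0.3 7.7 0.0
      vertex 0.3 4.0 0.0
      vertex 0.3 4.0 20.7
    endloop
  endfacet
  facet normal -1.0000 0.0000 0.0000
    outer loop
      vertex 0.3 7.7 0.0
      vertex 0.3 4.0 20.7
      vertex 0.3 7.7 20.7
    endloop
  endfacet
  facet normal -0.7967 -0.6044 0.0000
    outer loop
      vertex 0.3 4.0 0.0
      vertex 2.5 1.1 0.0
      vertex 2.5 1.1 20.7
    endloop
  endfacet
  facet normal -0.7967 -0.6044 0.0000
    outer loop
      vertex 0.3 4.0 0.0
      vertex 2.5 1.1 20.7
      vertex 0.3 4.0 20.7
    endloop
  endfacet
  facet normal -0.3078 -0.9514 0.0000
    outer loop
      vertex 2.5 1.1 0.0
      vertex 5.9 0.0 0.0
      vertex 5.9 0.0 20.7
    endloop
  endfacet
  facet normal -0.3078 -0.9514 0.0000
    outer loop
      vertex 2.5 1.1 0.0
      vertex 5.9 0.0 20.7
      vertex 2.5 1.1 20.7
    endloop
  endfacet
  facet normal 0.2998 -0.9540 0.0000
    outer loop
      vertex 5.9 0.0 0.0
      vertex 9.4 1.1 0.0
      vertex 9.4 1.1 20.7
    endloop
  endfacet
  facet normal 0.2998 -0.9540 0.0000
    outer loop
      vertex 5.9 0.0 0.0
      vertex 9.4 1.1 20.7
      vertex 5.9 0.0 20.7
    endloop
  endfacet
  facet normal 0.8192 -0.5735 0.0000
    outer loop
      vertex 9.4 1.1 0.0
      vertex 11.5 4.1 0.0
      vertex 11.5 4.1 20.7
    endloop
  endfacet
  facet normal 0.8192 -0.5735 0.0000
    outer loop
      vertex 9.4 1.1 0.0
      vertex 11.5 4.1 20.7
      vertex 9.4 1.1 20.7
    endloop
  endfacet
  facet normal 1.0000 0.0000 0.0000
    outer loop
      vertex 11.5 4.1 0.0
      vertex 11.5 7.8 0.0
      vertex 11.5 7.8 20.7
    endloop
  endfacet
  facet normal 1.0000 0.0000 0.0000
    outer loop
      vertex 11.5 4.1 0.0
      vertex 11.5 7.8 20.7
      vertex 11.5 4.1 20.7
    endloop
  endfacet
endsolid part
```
; perimeter-only toolpath
G21 ; units = mm
G90 ; absolute positioning
G28 ; home
; layer 1
G0 Z5.2
G0 X11.5 Y7.8
G1 X9.3 Y10.7
G1 X5.9 Y11.8
G1 X2.4 Y10.7
G1 X0.3 Y7.7
G1 X0.3 Y4.0
G1 X2.5 Y1.1
G1 X5.9 Y0.0
G1 X9.4 Y1.1
G1 X11.5 Y4.1
G1 X11.5 Y7.8
; layer 2
G0 Z10.3
G0 X11.5 Y7.8
G1 X9.3 Y10.7
G1 X5.9 Y11.8
G1 X2.4 Y10.7
G1 X0.3 Y7.7
G1 X0.3 Y4.0
G1 X2.5 Y1.1
G1 X5.9 Y0.0
G1 X9.4 Y1.1
G1 X11.5 Y4.1
G1 X11.5 Y7.8
; layer 3
G0 Z15.5
G0 X11.5 Y7.8
G1 X9.3 Y10.7
G1 X5.9 Y11.8
G1 X2.4 Y10.7
G1 X0.3 Y7.7
G1 X0.3 Y4.0
G1 X2.5 Y1.1
G1 X5.9 Y0.0
G1 X9.4 Y1.1
G1 X11.5 Y4.1
G1 X11.5 Y7.8
; layer 4
G0 Z20.7
G0 X11.5 Y7.8
G1 X9.3 Y10.7
G1 X5.9 Y11.8
G1 X2.4 Y10.7
G1 X0.3 Y7.7
G1 X0.3 Y4.0
G1 X2.5 Y1.1
G1 X5.9 Y0.0
G1 X9.4 Y1.1
G1 X11.5 Y4.1
G1 X11.5 Y7.8
M2 ; end

The solid is a regular 10-sided prism (a cylinder approximated with 10 flat sides), circumscribed radius ≈ 5.9 mm, height ≈ 20.7 mm. Slicing at Δz = 5.2 mm — 4 equal slices spanning the solid's height, so layer i sits at z = i·h/4 — gives 4 non-empty perimeters. Each is a 10-segment closed polygon; G0 lifts to the layer z and rapids to the start vertex, then G1 traces the edges.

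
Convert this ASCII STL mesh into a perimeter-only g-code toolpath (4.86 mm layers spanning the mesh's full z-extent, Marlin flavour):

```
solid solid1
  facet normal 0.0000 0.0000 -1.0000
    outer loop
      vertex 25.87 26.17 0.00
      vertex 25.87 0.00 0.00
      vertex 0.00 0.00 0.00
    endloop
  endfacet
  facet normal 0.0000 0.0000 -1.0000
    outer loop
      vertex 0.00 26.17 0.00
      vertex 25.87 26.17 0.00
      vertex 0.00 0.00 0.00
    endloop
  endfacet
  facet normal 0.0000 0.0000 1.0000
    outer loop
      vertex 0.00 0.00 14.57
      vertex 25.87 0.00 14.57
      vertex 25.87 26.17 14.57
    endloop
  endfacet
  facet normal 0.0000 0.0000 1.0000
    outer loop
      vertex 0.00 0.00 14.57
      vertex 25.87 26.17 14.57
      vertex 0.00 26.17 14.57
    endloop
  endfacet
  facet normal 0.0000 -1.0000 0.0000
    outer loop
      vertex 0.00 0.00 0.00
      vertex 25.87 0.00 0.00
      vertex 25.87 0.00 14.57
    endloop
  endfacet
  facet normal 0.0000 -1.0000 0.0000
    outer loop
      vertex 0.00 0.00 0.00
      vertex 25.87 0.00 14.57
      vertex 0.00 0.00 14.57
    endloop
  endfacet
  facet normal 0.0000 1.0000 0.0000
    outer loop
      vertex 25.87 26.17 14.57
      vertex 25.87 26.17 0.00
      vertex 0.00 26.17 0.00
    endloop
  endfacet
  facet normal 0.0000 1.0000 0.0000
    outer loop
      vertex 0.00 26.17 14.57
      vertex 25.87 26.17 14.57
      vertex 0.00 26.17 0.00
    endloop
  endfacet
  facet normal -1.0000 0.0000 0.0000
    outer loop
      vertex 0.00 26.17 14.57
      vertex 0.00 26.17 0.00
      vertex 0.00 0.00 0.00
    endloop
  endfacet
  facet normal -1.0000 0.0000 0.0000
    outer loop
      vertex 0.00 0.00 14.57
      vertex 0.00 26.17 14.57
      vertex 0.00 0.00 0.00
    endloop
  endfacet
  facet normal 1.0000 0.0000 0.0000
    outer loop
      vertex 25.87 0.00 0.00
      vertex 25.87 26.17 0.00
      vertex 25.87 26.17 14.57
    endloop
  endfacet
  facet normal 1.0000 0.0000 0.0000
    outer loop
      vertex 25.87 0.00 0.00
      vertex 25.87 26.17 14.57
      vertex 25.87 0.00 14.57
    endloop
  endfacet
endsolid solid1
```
; perimeter-only toolpath
G21 ; units = mm
G90 ; absolute positioning
G28 ; home
; layer 1
G0 Z4.86
G0 X0.00 Y0.00
G1 X25.87 Y0.00
G1 X25.87 Y26.17
G1 X0.00 Y26.17
G1 X0.00 Y0.00
; layer 2
G0 Z9.71
G0 X0.00 Y0.00
G1 X25.87 Y0.00
G1 X25.87 Y26.17
G1 X0.00 Y26.17
G1 X0.00 Y0.00
; layer 3
G0 Z14.57
G0 X0.00 Y0.00
G1 X25.87 Y0.00
G1 X25.87 Y26.17
G1 X0.00 Y26.17
G1 X0.00 Y0.00
M2 ; end

The solid is a rectangular box, roughly 25.9 × 26.2 mm footprint and 14.6 mm tall. Slicing at Δz = 4.86 mm — 3 equal slices spanning the solid's height, so layer i sits at z = i·h/3 — gives 3 non-empty perimeters. Each is a 4-segment closed polygon; G0 lifts to the layer z and rapids to the start vertex, then G1 traces the edges.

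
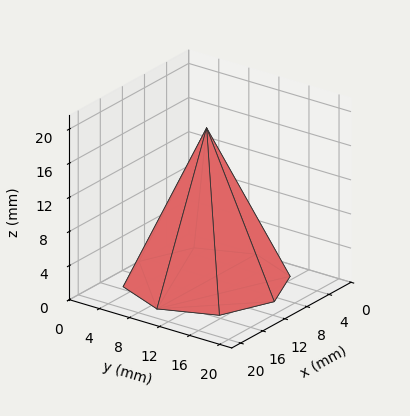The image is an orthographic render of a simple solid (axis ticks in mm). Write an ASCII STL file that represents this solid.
Reading the render: the shape is a regular 8-sided pyramid, base circumscribed radius ≈ 9 mm, apex at z ≈ 18 mm (dimensions read to the nearest mm from the axis ticks). For the STL, each face is triangulated and given an outward normal.

solid part
  facet normal 0.0000 0.0000 -1.0000
    outer loop
      vertex 9.0 18.0 0.0
      vertex 15.4 15.4 0.0
      vertex 18.0 9.0 0.0
    endloop
  endfacet
  facet normal 0.0000 0.0000 -1.0000
    outer loop
      vertex 2.6 15.4 0.0
      vertex 9.0 18.0 0.0
      vertex 18.0 9.0 0.0
    endloop
  endfacet
  facet normal 0.0000 0.0000 -1.0000
    outer loop
      vertex 0.0 9.0 0.0
      vertex 2.6 15.4 0.0
      vertex 18.0 9.0 0.0
    endloop
  endfacet
  facet normal 0.0000 0.0000 -1.0000
    outer loop
      vertex 2.6 2.6 0.0
      vertex 0.0 9.0 0.0
      vertex 18.0 9.0 0.0
    endloop
  endfacet
  facet normal 0.0000 0.0000 -1.0000
    outer loop
      vertex 9.0 0.0 0.0
      vertex 2.6 2.6 0.0
      vertex 18.0 9.0 0.0
    endloop
  endfacet
  facet normal 0.0000 0.0000 -1.0000
    outer loop
      vertex 15.4 2.6 0.0
      vertex 9.0 0.0 0.0
      vertex 18.0 9.0 0.0
    endloop
  endfacet
  facet normal 0.8407 0.3415 0.4203
    outer loop
      vertex 18.0 9.0 0.0
      vertex 15.4 15.4 0.0
      vertex 9.0 9.0 18.0
    endloop
  endfacet
  facet normal 0.3415 0.8407 0.4203
    outer loop
      vertex 15.4 15.4 0.0
      vertex 9.0 18.0 0.0
      vertex 9.0 9.0 18.0
    endloop
  endfacet
  facet normal -0.3415 0.8407 0.4203
    outer loop
      vertex 9.0 18.0 0.0
      vertex 2.6 15.4 0.0
      vertex 9.0 9.0 18.0
    endloop
  endfacet
  facet normal -0.8407 0.3415 0.4203
    outer loop
      vertex 2.6 15.4 0.0
      vertex 0.0 9.0 0.0
      vertex 9.0 9.0 18.0
    endloop
  endfacet
  facet normal -0.8407 -0.3415 0.4203
    outer loop
      vertex 0.0 9.0 0.0
      vertex 2.6 2.6 0.0
      vertex 9.0 9.0 18.0
    endloop
  endfacet
  facet normal -0.3415 -0.8407 0.4203
    outer loop
      vertex 2.6 2.6 0.0
      vertex 9.0 0.0 0.0
      vertex 9.0 9.0 18.0
    endloop
  endfacet
  facet normal 0.3415 -0.8407 0.4203
    outer loop
      vertex 9.0 0.0 0.0
      vertex 15.4 2.6 0.0
      vertex 9.0 9.0 18.0
    endloop
  endfacet
  facet normal 0.8407 -0.3415 0.4203
    outer loop
      vertex 15.4 2.6 0.0
      vertex 18.0 9.0 0.0
      vertex 9.0 9.0 18.0
    endloop
  endfacet
endsolid part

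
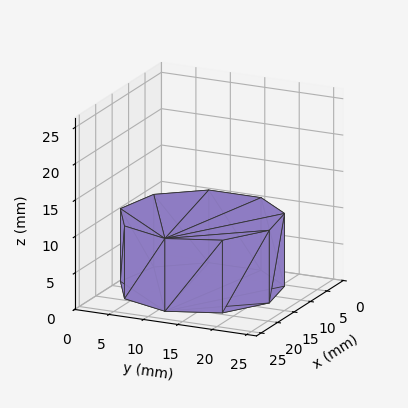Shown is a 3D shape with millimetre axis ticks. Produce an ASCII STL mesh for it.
Reading the render: the shape is a regular 9-sided prism (a cylinder approximated with 9 flat sides), circumscribed radius ≈ 11 mm, height ≈ 10 mm (dimensions read to the nearest mm from the axis ticks). For the STL, each face is triangulated and given an outward normal.

solid part
  facet normal 0.0000 0.0000 -1.0000
    outer loop
      vertex 12.9 21.8 0.0
      vertex 19.4 18.1 0.0
      vertex 22.0 11.0 0.0
    endloop
  endfacet
  facet normal 0.0000 0.0000 -1.0000
    outer loop
      vertex 5.5 20.5 0.0
      vertex 12.9 21.8 0.0
      vertex 22.0 11.0 0.0
    endloop
  endfacet
  facet normal 0.0000 0.0000 -1.0000
    outer loop
      vertex 0.7 14.8 0.0
      vertex 5.5 20.5 0.0
      vertex 22.0 11.0 0.0
    endloop
  endfacet
  facet normal 0.0000 0.0000 -1.0000
    outer loop
      vertex 0.7 7.2 0.0
      vertex 0.7 14.8 0.0
      vertex 22.0 11.0 0.0
    endloop
  endfacet
  facet normal 0.0000 0.0000 -1.0000
    outer loop
      vertex 5.5 1.5 0.0
      vertex 0.7 7.2 0.0
      vertex 22.0 11.0 0.0
    endloop
  endfacet
  facet normal 0.0000 0.0000 -1.0000
    outer loop
      vertex 12.9 0.2 0.0
      vertex 5.5 1.5 0.0
      vertex 22.0 11.0 0.0
    endloop
  endfacet
  facet normal 0.0000 0.0000 -1.0000
    outer loop
      vertex 19.4 3.9 0.0
      vertex 12.9 0.2 0.0
      vertex 22.0 11.0 0.0
    endloop
  endfacet
  facet normal 0.0000 0.0000 1.0000
    outer loop
      vertex 22.0 11.0 10.0
      vertex 19.4 18.1 10.0
      vertex 12.9 21.8 10.0
    endloop
  endfacet
  facet normal 0.0000 0.0000 1.0000
    outer loop
      vertex 22.0 11.0 10.0
      vertex 12.9 21.8 10.0
      vertex 5.5 20.5 10.0
    endloop
  endfacet
  facet normal 0.0000 0.0000 1.0000
    outer loop
      vertex 22.0 11.0 10.0
      vertex 5.5 20.5 10.0
      vertex 0.7 14.8 10.0
    endloop
  endfacet
  facet normal 0.0000 0.0000 1.0000
    outer loop
      vertex 22.0 11.0 10.0
      vertex 0.7 14.8 10.0
      vertex 0.7 7.2 10.0
    endloop
  endfacet
  facet normal 0.0000 0.0000 1.0000
    outer loop
      vertex 22.0 11.0 10.0
      vertex 0.7 7.2 10.0
      vertex 5.5 1.5 10.0
    endloop
  endfacet
  facet normal 0.0000 0.0000 1.0000
    outer loop
      vertex 22.0 11.0 10.0
      vertex 5.5 1.5 10.0
      vertex 12.9 0.2 10.0
    endloop
  endfacet
  facet normal 0.0000 0.0000 1.0000
    outer loop
      vertex 22.0 11.0 10.0
      vertex 12.9 0.2 10.0
      vertex 19.4 3.9 10.0
    endloop
  endfacet
  facet normal 0.9390 0.3439 0.0000
    outer loop
      vertex 22.0 11.0 0.0
      vertex 19.4 18.1 0.0
      vertex 19.4 18.1 10.0
    endloop
  endfacet
  facet normal 0.9390 0.3439 0.0000
    outer loop
      vertex 22.0 11.0 0.0
      vertex 19.4 18.1 10.0
      vertex 22.0 11.0 10.0
    endloop
  endfacet
  facet normal 0.4947 0.8691 0.0000
    outer loop
      vertex 19.4 18.1 0.0
      vertex 12.9 21.8 0.0
      vertex 12.9 21.8 10.0
    endloop
  endfacet
  facet normal 0.4947 0.8691 0.0000
    outer loop
      vertex 19.4 18.1 0.0
      vertex 12.9 21.8 10.0
      vertex 19.4 18.1 10.0
    endloop
  endfacet
  facet normal -0.1730 0.9849 0.0000
    outer loop
      vertex 12.9 21.8 0.0
      vertex 5.5 20.5 0.0
      vertex 5.5 20.5 10.0
    endloop
  endfacet
  facet normal -0.1730 0.9849 0.0000
    outer loop
      vertex 12.9 21.8 0.0
      vertex 5.5 20.5 10.0
      vertex 12.9 21.8 10.0
    endloop
  endfacet
  facet normal -0.7649 0.6441 0.0000
    outer loop
      vertex 5.5 20.5 0.0
      vertex 0.7 14.8 0.0
      vertex 0.7 14.8 10.0
    endloop
  endfacet
  facet normal -0.7649 0.6441 0.0000
    outer loop
      vertex 5.5 20.5 0.0
      vertex 0.7 14.8 10.0
      vertex 5.5 20.5 10.0
    endloop
  endfacet
  facet normal -1.0000 0.0000 0.0000
    outer loop
      vertex 0.7 14.8 0.0
      vertex 0.7 7.2 0.0
      vertex 0.7 7.2 10.0
    endloop
  endfacet
  facet normal -1.0000 0.0000 0.0000
    outer loop
      vertex 0.7 14.8 0.0
      vertex 0.7 7.2 10.0
      vertex 0.7 14.8 10.0
    endloop
  endfacet
  facet normal -0.7649 -0.6441 0.0000
    outer loop
      vertex 0.7 7.2 0.0
      vertex 5.5 1.5 0.0
      vertex 5.5 1.5 10.0
    endloop
  endfacet
  facet normal -0.7649 -0.6441 0.0000
    outer loop
      vertex 0.7 7.2 0.0
      vertex 5.5 1.5 10.0
      vertex 0.7 7.2 10.0
    endloop
  endfacet
  facet normal -0.1730 -0.9849 0.0000
    outer loop
      vertex 5.5 1.5 0.0
      vertex 12.9 0.2 0.0
      vertex 12.9 0.2 10.0
    endloop
  endfacet
  facet normal -0.1730 -0.9849 0.0000
    outer loop
      vertex 5.5 1.5 0.0
      vertex 12.9 0.2 10.0
      vertex 5.5 1.5 10.0
    endloop
  endfacet
  facet normal 0.4947 -0.8691 0.0000
    outer loop
      vertex 12.9 0.2 0.0
      vertex 19.4 3.9 0.0
      vertex 19.4 3.9 10.0
    endloop
  endfacet
  facet normal 0.4947 -0.8691 0.0000
    outer loop
      vertex 12.9 0.2 0.0
      vertex 19.4 3.9 10.0
      vertex 12.9 0.2 10.0
    endloop
  endfacet
  facet normal 0.9390 -0.3439 0.0000
    outer loop
      vertex 19.4 3.9 0.0
      vertex 22.0 11.0 0.0
      vertex 22.0 11.0 10.0
    endloop
  endfacet
  facet normal 0.9390 -0.3439 0.0000
    outer loop
      vertex 19.4 3.9 0.0
      vertex 22.0 11.0 10.0
      vertex 19.4 3.9 10.0
    endloop
  endfacet
endsolid part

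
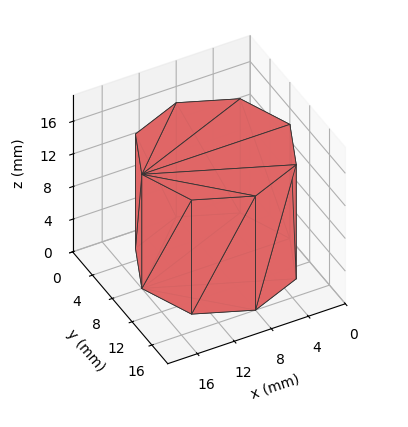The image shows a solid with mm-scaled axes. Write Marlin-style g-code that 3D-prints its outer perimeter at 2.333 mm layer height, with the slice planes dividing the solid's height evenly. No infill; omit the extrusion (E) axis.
Reading the render: the shape is a regular 8-sided prism (a cylinder approximated with 8 flat sides), circumscribed radius ≈ 8 mm, height ≈ 14 mm (dimensions read to the nearest mm from the axis ticks). For the g-code, the solid's height is divided into equal slices at the stated Δz and each level perimeter traced with G1 moves after a G0 lift.

; perimeter-only toolpath
G21 ; units = mm
G90 ; absolute positioning
G28 ; home
; layer 1
G0 Z2.333
G0 X16.000 Y8.000
G1 X13.657 Y13.657
G1 X8.000 Y16.000
G1 X2.343 Y13.657
G1 X0.000 Y8.000
G1 X2.343 Y2.343
G1 X8.000 Y0.000
G1 X13.657 Y2.343
G1 X16.000 Y8.000
; layer 2
G0 Z4.667
G0 X16.000 Y8.000
G1 X13.657 Y13.657
G1 X8.000 Y16.000
G1 X2.343 Y13.657
G1 X0.000 Y8.000
G1 X2.343 Y2.343
G1 X8.000 Y0.000
G1 X13.657 Y2.343
G1 X16.000 Y8.000
; layer 3
G0 Z7.000
G0 X16.000 Y8.000
G1 X13.657 Y13.657
G1 X8.000 Y16.000
G1 X2.343 Y13.657
G1 X0.000 Y8.000
G1 X2.343 Y2.343
G1 X8.000 Y0.000
G1 X13.657 Y2.343
G1 X16.000 Y8.000
; layer 4
G0 Z9.333
G0 X16.000 Y8.000
G1 X13.657 Y13.657
G1 X8.000 Y16.000
G1 X2.343 Y13.657
G1 X0.000 Y8.000
G1 X2.343 Y2.343
G1 X8.000 Y0.000
G1 X13.657 Y2.343
G1 X16.000 Y8.000
; layer 5
G0 Z11.667
G0 X16.000 Y8.000
G1 X13.657 Y13.657
G1 X8.000 Y16.000
G1 X2.343 Y13.657
G1 X0.000 Y8.000
G1 X2.343 Y2.343
G1 X8.000 Y0.000
G1 X13.657 Y2.343
G1 X16.000 Y8.000
; layer 6
G0 Z14.000
G0 X16.000 Y8.000
G1 X13.657 Y13.657
G1 X8.000 Y16.000
G1 X2.343 Y13.657
G1 X0.000 Y8.000
G1 X2.343 Y2.343
G1 X8.000 Y0.000
G1 X13.657 Y2.343
G1 X16.000 Y8.000
M2 ; end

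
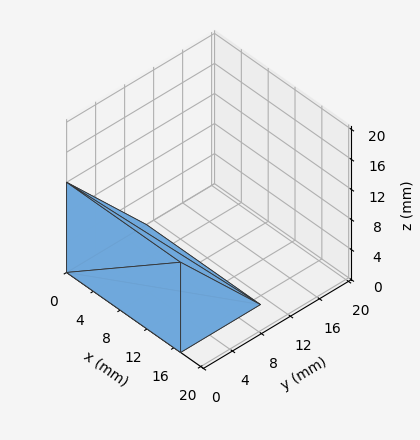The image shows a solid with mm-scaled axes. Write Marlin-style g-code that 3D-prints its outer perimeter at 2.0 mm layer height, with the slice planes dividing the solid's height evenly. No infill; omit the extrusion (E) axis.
Reading the render: the shape is a wedge (ramp): 17 × 11 mm base, rising to 12 mm along the y=0 edge and sloping linearly to z=0 at y=11 (dimensions read to the nearest mm from the axis ticks). For the g-code, the solid's height is divided into equal slices at the stated Δz and each level perimeter traced with G1 moves after a G0 lift.

; perimeter-only toolpath
G21 ; units = mm
G90 ; absolute positioning
G28 ; home
; layer 1
G0 Z2.0
G0 X0.0 Y0.0
G1 X17.0 Y0.0
G1 X17.0 Y9.2
G1 X0.0 Y9.2
G1 X0.0 Y0.0
; layer 2
G0 Z4.0
G0 X0.0 Y0.0
G1 X17.0 Y0.0
G1 X17.0 Y7.3
G1 X0.0 Y7.3
G1 X0.0 Y0.0
; layer 3
G0 Z6.0
G0 X0.0 Y0.0
G1 X17.0 Y0.0
G1 X17.0 Y5.5
G1 X0.0 Y5.5
G1 X0.0 Y0.0
; layer 4
G0 Z8.0
G0 X0.0 Y0.0
G1 X17.0 Y0.0
G1 X17.0 Y3.7
G1 X0.0 Y3.7
G1 X0.0 Y0.0
; layer 5
G0 Z10.0
G0 X0.0 Y0.0
G1 X17.0 Y0.0
G1 X17.0 Y1.8
G1 X0.0 Y1.8
G1 X0.0 Y0.0
M2 ; end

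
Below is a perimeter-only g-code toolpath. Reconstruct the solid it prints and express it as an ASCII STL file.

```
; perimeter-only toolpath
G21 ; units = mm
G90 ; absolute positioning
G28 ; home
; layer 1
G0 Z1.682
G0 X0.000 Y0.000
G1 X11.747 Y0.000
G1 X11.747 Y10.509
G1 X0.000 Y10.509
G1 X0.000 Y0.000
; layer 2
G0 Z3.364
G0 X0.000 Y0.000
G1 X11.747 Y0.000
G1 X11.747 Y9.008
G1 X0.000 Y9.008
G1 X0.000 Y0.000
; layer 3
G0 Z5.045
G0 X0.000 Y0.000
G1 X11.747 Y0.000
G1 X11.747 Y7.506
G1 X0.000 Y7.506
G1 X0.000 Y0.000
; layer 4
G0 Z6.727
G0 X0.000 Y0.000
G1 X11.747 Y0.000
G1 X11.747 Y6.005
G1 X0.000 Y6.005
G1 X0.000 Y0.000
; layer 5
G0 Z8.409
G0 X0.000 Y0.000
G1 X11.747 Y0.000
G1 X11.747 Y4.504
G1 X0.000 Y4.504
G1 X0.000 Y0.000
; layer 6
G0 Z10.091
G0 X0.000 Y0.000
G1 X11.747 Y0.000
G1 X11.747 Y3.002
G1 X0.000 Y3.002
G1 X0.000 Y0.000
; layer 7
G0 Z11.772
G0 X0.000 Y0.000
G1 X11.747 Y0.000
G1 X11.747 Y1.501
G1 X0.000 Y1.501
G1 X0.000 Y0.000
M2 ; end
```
solid part
  facet normal 0.0000 0.0000 -1.0000
    outer loop
      vertex 11.747 12.010 0.000
      vertex 11.747 0.000 0.000
      vertex 0.000 0.000 0.000
    endloop
  endfacet
  facet normal 0.0000 0.0000 -1.0000
    outer loop
      vertex 0.000 12.010 0.000
      vertex 11.747 12.010 0.000
      vertex 0.000 0.000 0.000
    endloop
  endfacet
  facet normal 0.0000 -1.0000 0.0000
    outer loop
      vertex 0.000 0.000 0.000
      vertex 11.747 0.000 0.000
      vertex 11.747 0.000 13.454
    endloop
  endfacet
  facet normal 0.0000 -1.0000 0.0000
    outer loop
      vertex 0.000 0.000 0.000
      vertex 11.747 0.000 13.454
      vertex 0.000 0.000 13.454
    endloop
  endfacet
  facet normal 0.0000 0.7460 0.6659
    outer loop
      vertex 0.000 0.000 13.454
      vertex 11.747 0.000 13.454
      vertex 11.747 12.010 0.000
    endloop
  endfacet
  facet normal 0.0000 0.7460 0.6659
    outer loop
      vertex 0.000 0.000 13.454
      vertex 11.747 12.010 0.000
      vertex 0.000 12.010 0.000
    endloop
  endfacet
  facet normal -1.0000 0.0000 0.0000
    outer loop
      vertex 0.000 0.000 13.454
      vertex 0.000 12.010 0.000
      vertex 0.000 0.000 0.000
    endloop
  endfacet
  facet normal 1.0000 0.0000 0.0000
    outer loop
      vertex 11.747 0.000 0.000
      vertex 11.747 12.010 0.000
      vertex 11.747 0.000 13.454
    endloop
  endfacet
endsolid part

The G0 Z moves step by Δz≈1.682 mm. The G1 loops shrink linearly with z, so the solid tapers from its base footprint up to z≈13.5. Closing with a flat bottom cap and the tapered top and triangulating gives 8 facets — a wedge (ramp): 11.7 × 12 mm base, rising to 13.5 mm along the y=0 edge and sloping linearly to z=0 at y=12.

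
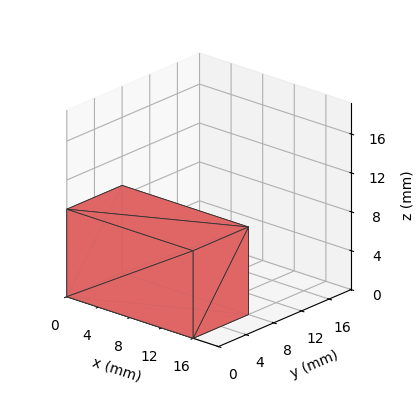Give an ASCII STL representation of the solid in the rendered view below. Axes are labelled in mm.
Reading the render: the shape is a rectangular box, roughly 16 × 8 mm footprint and 9 mm tall (dimensions read to the nearest mm from the axis ticks). For the STL, each face is triangulated and given an outward normal.

solid part
  facet normal 0.0000 0.0000 -1.0000
    outer loop
      vertex 16.0 8.0 0.0
      vertex 16.0 0.0 0.0
      vertex 0.0 0.0 0.0
    endloop
  endfacet
  facet normal 0.0000 0.0000 -1.0000
    outer loop
      vertex 0.0 8.0 0.0
      vertex 16.0 8.0 0.0
      vertex 0.0 0.0 0.0
    endloop
  endfacet
  facet normal 0.0000 0.0000 1.0000
    outer loop
      vertex 0.0 0.0 9.0
      vertex 16.0 0.0 9.0
      vertex 16.0 8.0 9.0
    endloop
  endfacet
  facet normal 0.0000 0.0000 1.0000
    outer loop
      vertex 0.0 0.0 9.0
      vertex 16.0 8.0 9.0
      vertex 0.0 8.0 9.0
    endloop
  endfacet
  facet normal 0.0000 -1.0000 0.0000
    outer loop
      vertex 0.0 0.0 0.0
      vertex 16.0 0.0 0.0
      vertex 16.0 0.0 9.0
    endloop
  endfacet
  facet normal 0.0000 -1.0000 0.0000
    outer loop
      vertex 0.0 0.0 0.0
      vertex 16.0 0.0 9.0
      vertex 0.0 0.0 9.0
    endloop
  endfacet
  facet normal 0.0000 1.0000 0.0000
    outer loop
      vertex 16.0 8.0 9.0
      vertex 16.0 8.0 0.0
      vertex 0.0 8.0 0.0
    endloop
  endfacet
  facet normal 0.0000 1.0000 0.0000
    outer loop
      vertex 0.0 8.0 9.0
      vertex 16.0 8.0 9.0
      vertex 0.0 8.0 0.0
    endloop
  endfacet
  facet normal -1.0000 0.0000 0.0000
    outer loop
      vertex 0.0 8.0 9.0
      vertex 0.0 8.0 0.0
      vertex 0.0 0.0 0.0
    endloop
  endfacet
  facet normal -1.0000 0.0000 0.0000
    outer loop
      vertex 0.0 0.0 9.0
      vertex 0.0 8.0 9.0
      vertex 0.0 0.0 0.0
    endloop
  endfacet
  facet normal 1.0000 0.0000 0.0000
    outer loop
      vertex 16.0 0.0 0.0
      vertex 16.0 8.0 0.0
      vertex 16.0 8.0 9.0
    endloop
  endfacet
  facet normal 1.0000 0.0000 0.0000
    outer loop
      vertex 16.0 0.0 0.0
      vertex 16.0 8.0 9.0
      vertex 16.0 0.0 9.0
    endloop
  endfacet
endsolid part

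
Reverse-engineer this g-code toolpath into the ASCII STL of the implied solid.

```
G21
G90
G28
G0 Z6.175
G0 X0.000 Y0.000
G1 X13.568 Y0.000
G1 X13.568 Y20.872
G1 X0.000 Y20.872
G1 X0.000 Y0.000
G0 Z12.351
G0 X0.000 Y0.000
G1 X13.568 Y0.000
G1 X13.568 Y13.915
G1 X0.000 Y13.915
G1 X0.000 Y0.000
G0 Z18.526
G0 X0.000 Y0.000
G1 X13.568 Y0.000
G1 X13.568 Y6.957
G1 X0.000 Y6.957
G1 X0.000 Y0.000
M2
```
solid part
  facet normal 0.0000 0.0000 -1.0000
    outer loop
      vertex 13.568 27.829 0.000
      vertex 13.568 0.000 0.000
      vertex 0.000 0.000 0.000
    endloop
  endfacet
  facet normal 0.0000 0.0000 -1.0000
    outer loop
      vertex 0.000 27.829 0.000
      vertex 13.568 27.829 0.000
      vertex 0.000 0.000 0.000
    endloop
  endfacet
  facet normal 0.0000 -1.0000 0.0000
    outer loop
      vertex 0.000 0.000 0.000
      vertex 13.568 0.000 0.000
      vertex 13.568 0.000 24.701
    endloop
  endfacet
  facet normal 0.0000 -1.0000 0.0000
    outer loop
      vertex 0.000 0.000 0.000
      vertex 13.568 0.000 24.701
      vertex 0.000 0.000 24.701
    endloop
  endfacet
  facet normal 0.0000 0.6638 0.7479
    outer loop
      vertex 0.000 0.000 24.701
      vertex 13.568 0.000 24.701
      vertex 13.568 27.829 0.000
    endloop
  endfacet
  facet normal 0.0000 0.6638 0.7479
    outer loop
      vertex 0.000 0.000 24.701
      vertex 13.568 27.829 0.000
      vertex 0.000 27.829 0.000
    endloop
  endfacet
  facet normal -1.0000 0.0000 0.0000
    outer loop
      vertex 0.000 0.000 24.701
      vertex 0.000 27.829 0.000
      vertex 0.000 0.000 0.000
    endloop
  endfacet
  facet normal 1.0000 0.0000 0.0000
    outer loop
      vertex 13.568 0.000 0.000
      vertex 13.568 27.829 0.000
      vertex 13.568 0.000 24.701
    endloop
  endfacet
endsolid part

The G0 Z moves step by Δz≈6.175 mm. The G1 loops shrink linearly with z, so the solid tapers from its base footprint up to z≈24.7. Closing with a flat bottom cap and the tapered top and triangulating gives 8 facets — a wedge (ramp): 13.6 × 27.8 mm base, rising to 24.7 mm along the y=0 edge and sloping linearly to z=0 at y=27.8.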